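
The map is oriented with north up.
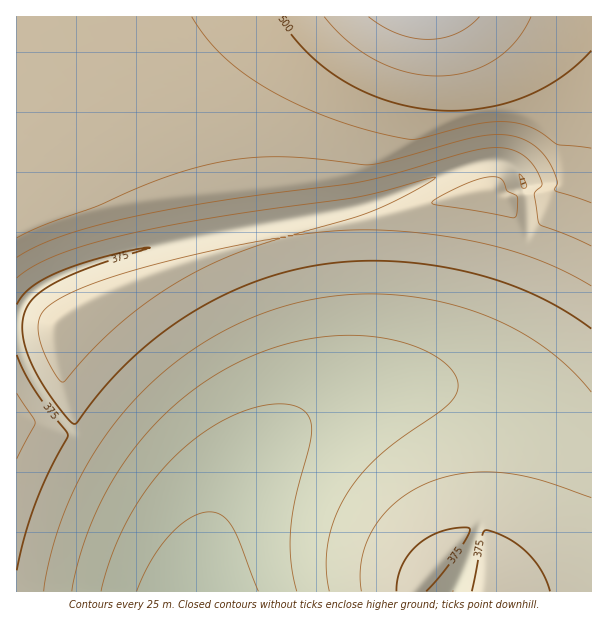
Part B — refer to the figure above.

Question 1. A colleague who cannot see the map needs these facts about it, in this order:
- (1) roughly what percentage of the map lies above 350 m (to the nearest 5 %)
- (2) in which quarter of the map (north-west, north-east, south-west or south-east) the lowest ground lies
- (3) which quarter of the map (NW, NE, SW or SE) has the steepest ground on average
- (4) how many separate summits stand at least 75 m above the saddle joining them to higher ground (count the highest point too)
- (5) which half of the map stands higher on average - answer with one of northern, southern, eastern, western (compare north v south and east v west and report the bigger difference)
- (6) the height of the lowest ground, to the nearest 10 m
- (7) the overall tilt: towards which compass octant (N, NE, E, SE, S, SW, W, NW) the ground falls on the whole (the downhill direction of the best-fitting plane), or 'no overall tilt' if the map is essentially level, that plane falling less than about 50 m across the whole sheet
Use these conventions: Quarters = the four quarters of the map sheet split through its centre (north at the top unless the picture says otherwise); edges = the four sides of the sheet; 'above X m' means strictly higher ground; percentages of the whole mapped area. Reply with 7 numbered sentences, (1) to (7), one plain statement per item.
(1) Roughly 65 % of the ground is higher than 350 m.
(2) The lowest ground is in the south-west quarter.
(3) Slopes are steepest in the north-east quarter.
(4) There is 1 summit with 75 m or more of prominence.
(5) Taken as a whole, the northern half is higher than the southern.
(6) The lowest point is down at roughly 260 m.
(7) On the whole the ground falls towards the south.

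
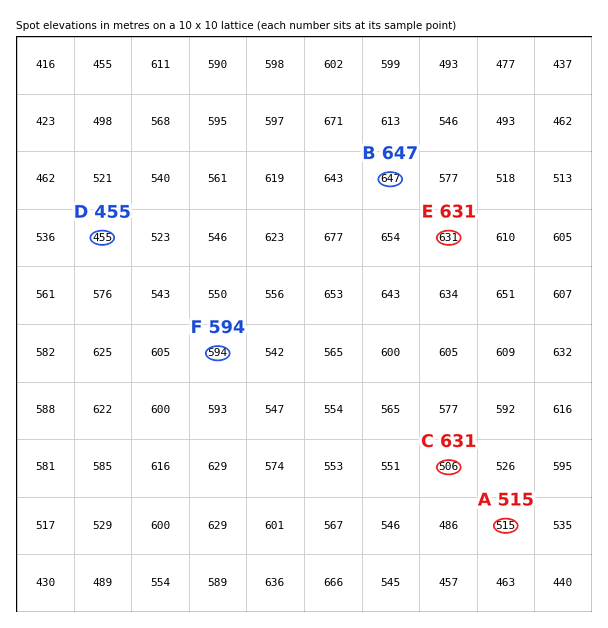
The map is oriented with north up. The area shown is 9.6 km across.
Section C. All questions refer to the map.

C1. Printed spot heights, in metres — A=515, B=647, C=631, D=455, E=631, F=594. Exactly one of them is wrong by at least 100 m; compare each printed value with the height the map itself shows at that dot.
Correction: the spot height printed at C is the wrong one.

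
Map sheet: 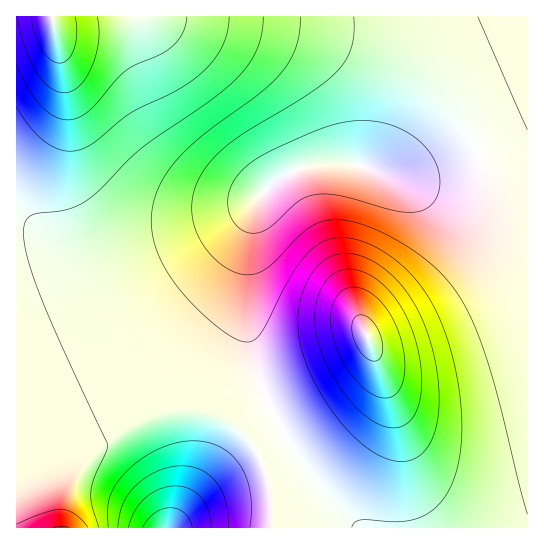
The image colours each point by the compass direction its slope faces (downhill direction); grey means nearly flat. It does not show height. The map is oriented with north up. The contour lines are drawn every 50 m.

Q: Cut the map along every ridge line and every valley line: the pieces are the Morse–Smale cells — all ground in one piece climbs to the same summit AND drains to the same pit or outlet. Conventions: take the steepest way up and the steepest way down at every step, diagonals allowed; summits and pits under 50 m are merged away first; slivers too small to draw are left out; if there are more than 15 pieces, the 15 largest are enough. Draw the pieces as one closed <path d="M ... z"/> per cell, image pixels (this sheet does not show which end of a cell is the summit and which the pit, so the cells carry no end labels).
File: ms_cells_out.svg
<path d="M527 129l-72 32-44 14-24 0-37-12-27 0-13 2-16 6-17 9-14 13-6 9-8 33-4 43 2 49 8 40 13 35 25 47 30 41 36 38 169-1z"/><path d="M527 16l-510 0-1 210 18 3 32 16 19 6 48 0 38-11 56-21 23-12 21-23 10-7 29-12 13-2 27 0 32 10 19 3 28-5 46-18 53-24z"/><path d="M258 199l-12 10-45 20-51 18-27 5-38-1-19-6-32-16-9-2-9 0 1 301 18-1-8-18 0-14 5-10 15-16 31-20 68-32 23-5 29 0 19 5 20 12 12 13 12 18 18-9 8-3 6 1-24-44-10-26-12-52 0-69 4-31z"/><path d="M198 412l-29 0-23 5-68 32-25 16-21 20-5 10 0 14 8 18 138 1 6-9 30-28 22-16 29-16-11-17-12-13-20-12z"/><path d="M291 448l-12 3-19 10 7 16 4 21-2 29 89 1-29-30z"/><path d="M259 460l-28 15-22 16-30 28-6 8 96 1 2-2 0-28-4-21z"/>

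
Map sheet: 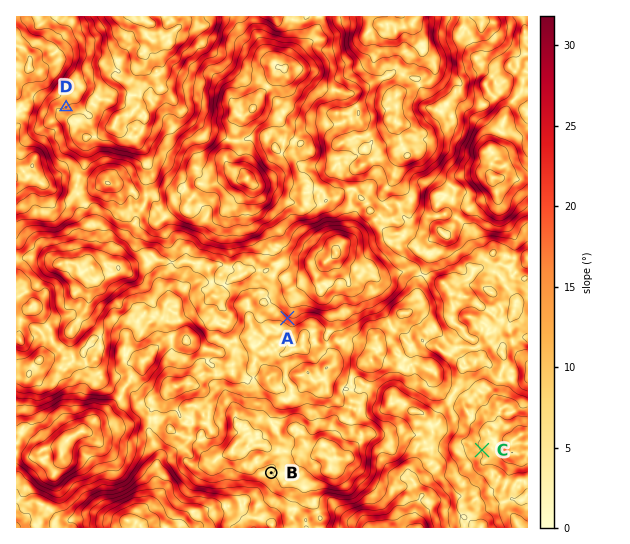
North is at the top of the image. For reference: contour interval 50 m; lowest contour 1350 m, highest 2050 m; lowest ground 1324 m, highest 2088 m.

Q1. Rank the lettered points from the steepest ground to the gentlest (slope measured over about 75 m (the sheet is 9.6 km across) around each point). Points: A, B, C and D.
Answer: A D C B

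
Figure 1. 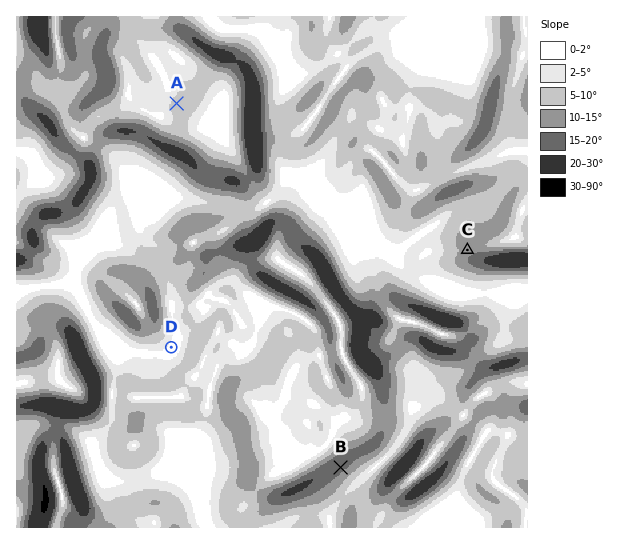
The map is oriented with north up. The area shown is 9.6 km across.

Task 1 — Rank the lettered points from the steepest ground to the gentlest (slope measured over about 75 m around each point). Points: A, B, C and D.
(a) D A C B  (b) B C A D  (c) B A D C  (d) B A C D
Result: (b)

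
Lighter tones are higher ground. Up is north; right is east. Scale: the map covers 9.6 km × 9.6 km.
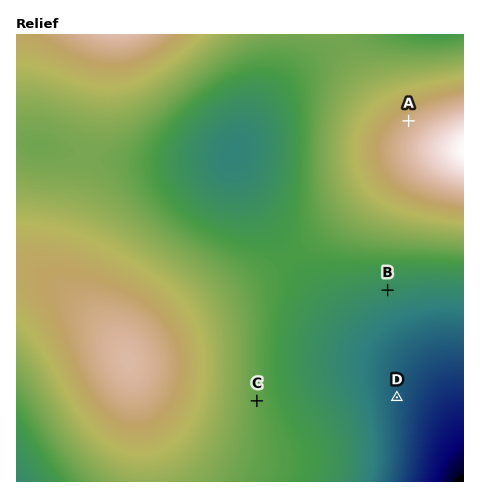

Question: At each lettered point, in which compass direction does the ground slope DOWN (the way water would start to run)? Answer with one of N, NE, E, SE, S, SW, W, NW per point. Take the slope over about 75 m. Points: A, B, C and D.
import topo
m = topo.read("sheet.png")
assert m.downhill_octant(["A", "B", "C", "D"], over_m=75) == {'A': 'NW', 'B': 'S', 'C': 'E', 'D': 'E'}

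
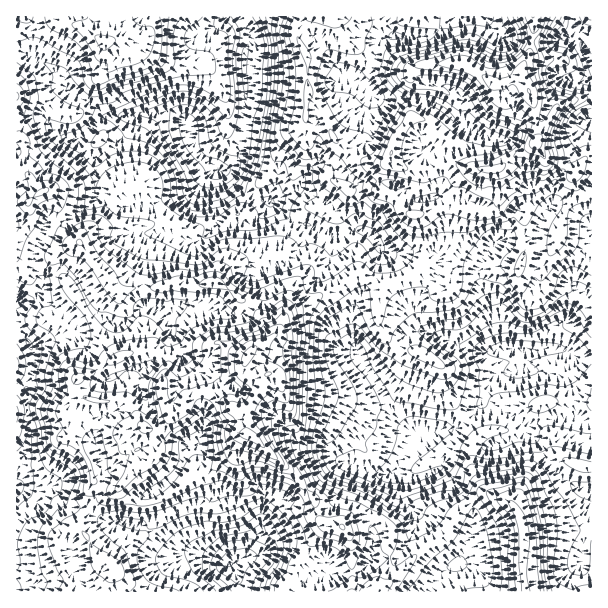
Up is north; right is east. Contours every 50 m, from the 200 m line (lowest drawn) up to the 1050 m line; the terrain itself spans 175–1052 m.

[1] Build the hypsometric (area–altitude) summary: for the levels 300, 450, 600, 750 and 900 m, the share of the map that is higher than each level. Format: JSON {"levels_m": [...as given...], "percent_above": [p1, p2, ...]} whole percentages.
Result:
{"levels_m": [300, 450, 600, 750, 900], "percent_above": [97, 82, 53, 16, 4]}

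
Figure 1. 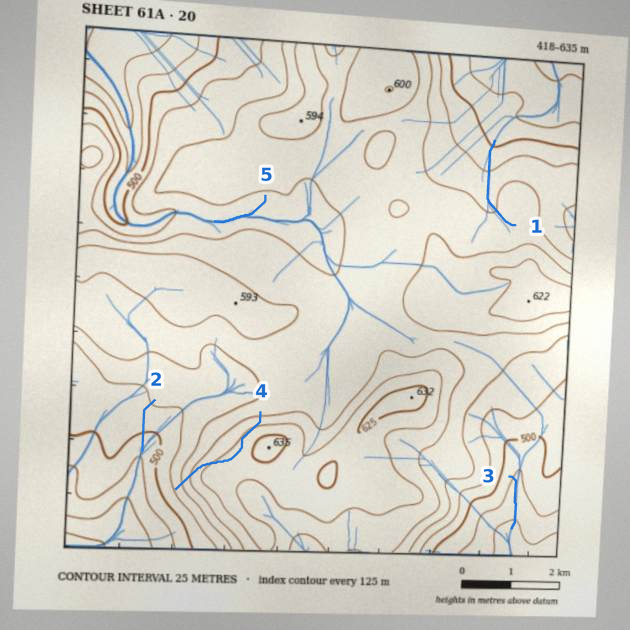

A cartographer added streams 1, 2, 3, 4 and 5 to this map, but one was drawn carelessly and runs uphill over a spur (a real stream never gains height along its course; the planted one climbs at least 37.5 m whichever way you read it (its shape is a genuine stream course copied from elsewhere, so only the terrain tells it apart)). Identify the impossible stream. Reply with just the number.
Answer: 4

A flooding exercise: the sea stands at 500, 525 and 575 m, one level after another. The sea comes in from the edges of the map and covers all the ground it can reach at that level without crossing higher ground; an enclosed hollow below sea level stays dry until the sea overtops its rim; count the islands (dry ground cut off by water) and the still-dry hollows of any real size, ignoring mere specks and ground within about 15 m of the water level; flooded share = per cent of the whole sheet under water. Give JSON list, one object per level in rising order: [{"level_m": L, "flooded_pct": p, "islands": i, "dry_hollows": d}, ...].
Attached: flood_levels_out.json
[{"level_m": 500, "flooded_pct": 16, "islands": 0, "dry_hollows": 0}, {"level_m": 525, "flooded_pct": 26, "islands": 0, "dry_hollows": 0}, {"level_m": 575, "flooded_pct": 74, "islands": 0, "dry_hollows": 0}]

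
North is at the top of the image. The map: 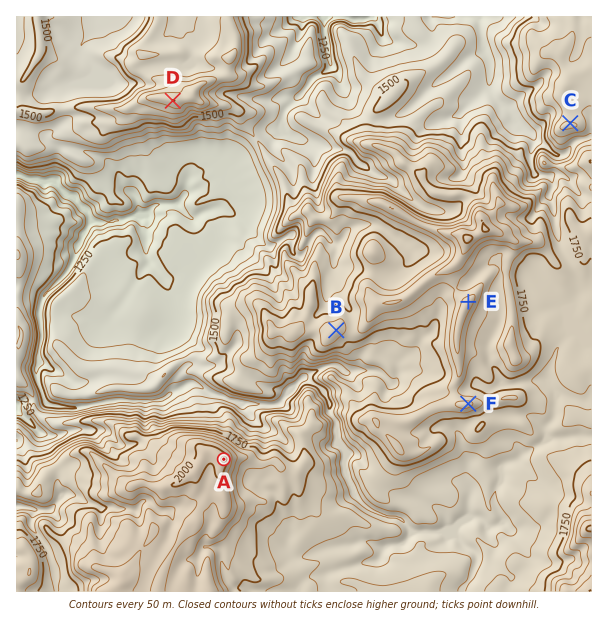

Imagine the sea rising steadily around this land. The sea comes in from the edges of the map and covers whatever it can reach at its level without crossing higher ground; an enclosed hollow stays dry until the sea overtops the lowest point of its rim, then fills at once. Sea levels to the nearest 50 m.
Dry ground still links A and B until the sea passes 1600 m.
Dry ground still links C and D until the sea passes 1400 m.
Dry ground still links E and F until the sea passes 1800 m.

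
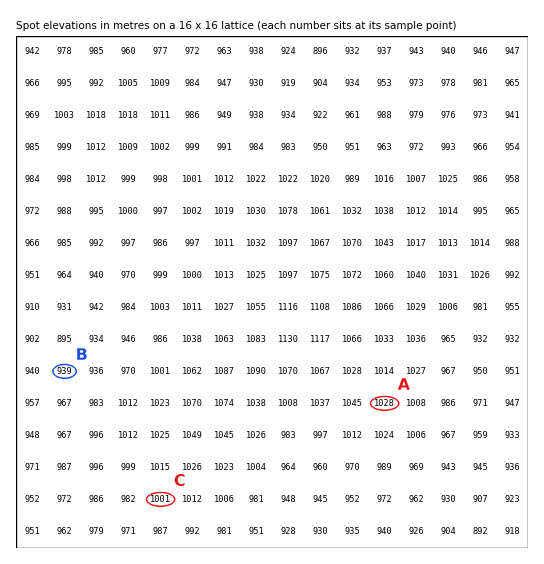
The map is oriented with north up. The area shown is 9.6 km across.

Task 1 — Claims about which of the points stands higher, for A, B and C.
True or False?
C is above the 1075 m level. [False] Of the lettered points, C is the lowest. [False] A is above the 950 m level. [True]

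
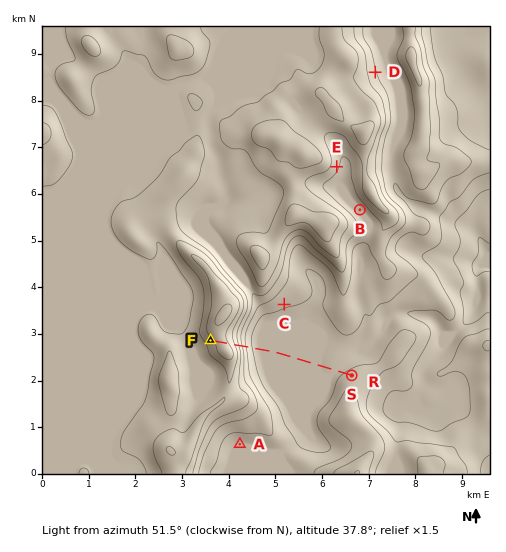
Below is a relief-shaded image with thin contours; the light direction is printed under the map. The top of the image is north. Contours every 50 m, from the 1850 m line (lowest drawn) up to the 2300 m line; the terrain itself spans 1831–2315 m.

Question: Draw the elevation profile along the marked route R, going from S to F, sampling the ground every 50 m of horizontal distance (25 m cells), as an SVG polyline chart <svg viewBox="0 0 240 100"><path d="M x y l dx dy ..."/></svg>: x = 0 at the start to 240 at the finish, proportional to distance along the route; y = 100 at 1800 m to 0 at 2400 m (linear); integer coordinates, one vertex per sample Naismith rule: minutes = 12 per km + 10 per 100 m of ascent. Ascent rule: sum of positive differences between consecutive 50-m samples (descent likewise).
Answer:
<svg viewBox="0 0 240 100"><path d="M0 62l4 1 4 2 4 1 3 1 4 2 4 0 4 1 4 0 4-1 3 0 4 0 4 0 4 0 4 1 4 0 4 0 3 0 4 0 4 0 4 0 4 0 4 0 3 0 4 0 4 0 4 0 4 0 4 0 3 0 4 0 4 0 4 0 4 0 4 0 4 0 3 0 4 0 4 0 4 0 4 0 4 0 3-1 4-1 4-1 4-2 4-3 4-4 4-4 3-6 4-5 4-6 4-4 4-4 4-3 3-2 4-1 4-1 4 0 4 1 4 1 3 1 4 2 2 0"/></svg>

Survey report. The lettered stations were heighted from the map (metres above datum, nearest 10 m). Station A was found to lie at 2020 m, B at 2080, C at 2010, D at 2060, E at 2110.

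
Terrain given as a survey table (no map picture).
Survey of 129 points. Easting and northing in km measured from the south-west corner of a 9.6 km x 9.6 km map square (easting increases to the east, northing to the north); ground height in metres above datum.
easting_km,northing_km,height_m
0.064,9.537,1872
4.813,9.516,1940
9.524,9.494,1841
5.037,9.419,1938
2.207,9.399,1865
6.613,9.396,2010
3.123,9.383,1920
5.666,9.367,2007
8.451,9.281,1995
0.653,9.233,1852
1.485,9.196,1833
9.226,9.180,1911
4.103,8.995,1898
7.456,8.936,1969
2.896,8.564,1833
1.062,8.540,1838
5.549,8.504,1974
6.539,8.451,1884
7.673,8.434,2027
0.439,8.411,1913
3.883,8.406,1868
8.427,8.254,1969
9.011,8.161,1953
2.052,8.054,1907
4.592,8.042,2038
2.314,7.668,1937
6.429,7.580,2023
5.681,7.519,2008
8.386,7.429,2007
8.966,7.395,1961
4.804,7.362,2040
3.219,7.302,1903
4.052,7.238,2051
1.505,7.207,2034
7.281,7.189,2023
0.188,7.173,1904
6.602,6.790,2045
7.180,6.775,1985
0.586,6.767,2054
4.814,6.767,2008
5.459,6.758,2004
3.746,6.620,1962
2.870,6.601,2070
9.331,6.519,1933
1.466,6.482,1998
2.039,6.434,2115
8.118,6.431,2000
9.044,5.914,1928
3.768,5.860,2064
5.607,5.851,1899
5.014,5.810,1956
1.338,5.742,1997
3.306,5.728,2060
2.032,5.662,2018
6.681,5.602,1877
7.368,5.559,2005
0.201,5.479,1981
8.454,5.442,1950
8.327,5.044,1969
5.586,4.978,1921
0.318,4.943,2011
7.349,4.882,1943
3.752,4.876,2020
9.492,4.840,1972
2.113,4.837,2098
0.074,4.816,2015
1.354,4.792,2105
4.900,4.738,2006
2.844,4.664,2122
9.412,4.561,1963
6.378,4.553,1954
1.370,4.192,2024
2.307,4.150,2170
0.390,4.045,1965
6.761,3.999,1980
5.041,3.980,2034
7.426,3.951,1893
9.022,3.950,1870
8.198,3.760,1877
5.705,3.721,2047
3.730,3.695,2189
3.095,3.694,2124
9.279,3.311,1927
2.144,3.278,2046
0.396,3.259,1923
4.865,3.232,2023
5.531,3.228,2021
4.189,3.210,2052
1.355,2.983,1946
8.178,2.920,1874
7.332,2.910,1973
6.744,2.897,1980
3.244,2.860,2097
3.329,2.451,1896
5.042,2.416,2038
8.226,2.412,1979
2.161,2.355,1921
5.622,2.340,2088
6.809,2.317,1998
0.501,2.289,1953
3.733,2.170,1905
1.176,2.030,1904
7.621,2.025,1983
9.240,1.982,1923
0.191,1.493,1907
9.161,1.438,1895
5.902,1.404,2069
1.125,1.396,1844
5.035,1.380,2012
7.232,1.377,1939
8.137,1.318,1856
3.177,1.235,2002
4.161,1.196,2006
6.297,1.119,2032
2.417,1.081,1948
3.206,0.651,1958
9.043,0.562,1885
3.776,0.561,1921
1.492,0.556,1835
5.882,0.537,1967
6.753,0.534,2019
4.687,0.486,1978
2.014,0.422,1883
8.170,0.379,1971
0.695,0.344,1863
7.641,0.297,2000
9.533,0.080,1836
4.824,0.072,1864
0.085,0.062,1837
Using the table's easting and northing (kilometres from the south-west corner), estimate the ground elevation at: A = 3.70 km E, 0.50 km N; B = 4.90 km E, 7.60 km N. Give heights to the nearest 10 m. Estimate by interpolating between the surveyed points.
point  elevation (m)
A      1920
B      2030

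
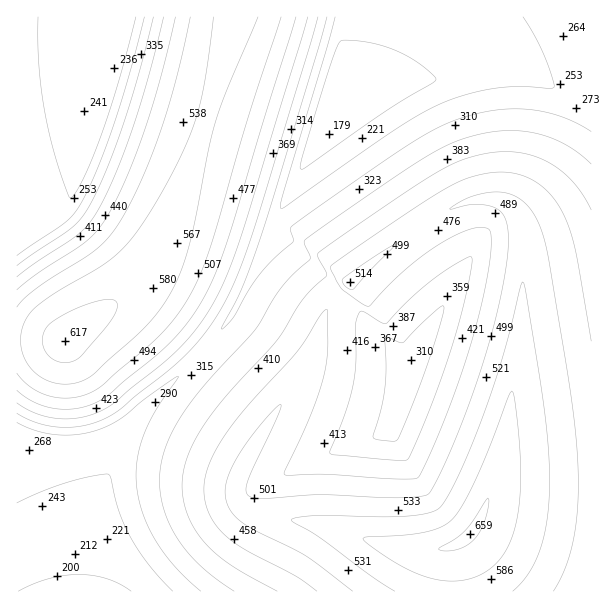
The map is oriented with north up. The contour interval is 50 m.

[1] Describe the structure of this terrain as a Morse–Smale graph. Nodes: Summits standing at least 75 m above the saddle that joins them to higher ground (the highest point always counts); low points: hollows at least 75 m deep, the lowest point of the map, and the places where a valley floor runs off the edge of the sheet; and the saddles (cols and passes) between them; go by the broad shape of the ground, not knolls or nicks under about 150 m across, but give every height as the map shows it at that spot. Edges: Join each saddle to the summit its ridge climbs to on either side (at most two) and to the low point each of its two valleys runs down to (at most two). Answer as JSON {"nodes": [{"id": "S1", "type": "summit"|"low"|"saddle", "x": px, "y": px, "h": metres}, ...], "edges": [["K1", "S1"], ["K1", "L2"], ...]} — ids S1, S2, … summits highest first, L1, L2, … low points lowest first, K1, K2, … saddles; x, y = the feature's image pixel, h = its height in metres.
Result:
{"nodes": [
{"id": "S1", "type": "summit", "x": 468, "y": 534, "h": 659},
{"id": "S2", "type": "summit", "x": 65, "y": 341, "h": 617},
{"id": "L1", "type": "low", "x": 329, "y": 134, "h": 179},
{"id": "L2", "type": "low", "x": 75, "y": 591, "h": 190},
{"id": "L3", "type": "low", "x": 114, "y": 71, "h": 235},
{"id": "L4", "type": "low", "x": 413, "y": 359, "h": 309},
{"id": "K1", "type": "saddle", "x": 206, "y": 117, "h": 553},
{"id": "K2", "type": "saddle", "x": 339, "y": 293, "h": 441},
{"id": "K3", "type": "saddle", "x": 206, "y": 351, "h": 306}],
"edges": [["K1", "S2"], ["K1", "L1"], ["K1", "L3"], ["K2", "S1"], ["K2", "L1"], ["K2", "L4"], ["K3", "S1"], ["K3", "S2"], ["K3", "L1"], ["K3", "L2"]]}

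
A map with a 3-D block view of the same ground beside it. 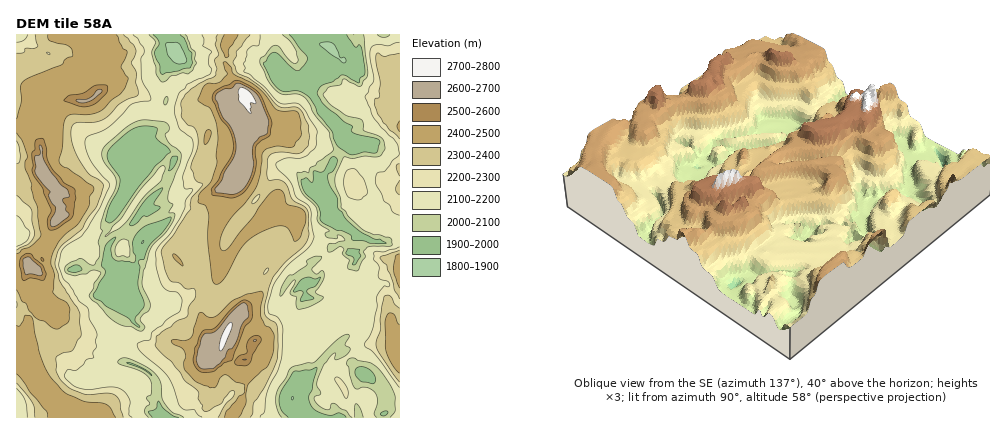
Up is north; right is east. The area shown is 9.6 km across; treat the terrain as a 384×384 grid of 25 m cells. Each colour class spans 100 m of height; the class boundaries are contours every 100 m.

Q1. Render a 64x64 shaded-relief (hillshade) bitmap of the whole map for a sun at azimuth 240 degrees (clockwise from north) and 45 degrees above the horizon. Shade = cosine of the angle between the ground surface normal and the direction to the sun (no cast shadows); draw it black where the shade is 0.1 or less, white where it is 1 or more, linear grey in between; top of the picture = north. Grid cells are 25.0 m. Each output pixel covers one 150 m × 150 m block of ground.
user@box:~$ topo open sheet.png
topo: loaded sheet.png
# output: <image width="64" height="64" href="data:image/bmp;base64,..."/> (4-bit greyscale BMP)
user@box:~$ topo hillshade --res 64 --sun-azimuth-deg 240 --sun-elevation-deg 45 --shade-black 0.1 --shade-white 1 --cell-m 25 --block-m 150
<image width="64" height="64" href="data:image/bmp;base64,Qk12CAAAAAAAAHYAAAAoAAAAQAAAAEAAAAABAAQAAAAAAAAIAAATCwAAEwsAABAAAAAAAAAAAAAAABEREQAiIiIAMzMzAERERABVVVUAZmZmAHd3dwCIiIgAmZmZAKqqqgC7u7sAzMzMAN3d3QDu7u4A////AL3d7bu6qqqmNUWEar3u3e3MynaIZ5U4qqvMu92txmy9zu3tu7qpmYRHVoZ67u3d26vKpml1Y1maveys2q23et3e7+uqqWVmVHhFmGru3tu6qqqoWHVEZ6zO2rzKvKh63f/+uqlTNWZ4ljeYfOzuuqu6q6lohUVYvN27vMqap2nO//yqgyNFZ3dUaalr3e2rvcmay5eVRWm8vNy9xmhkeu7/2qkyIleId3iaqFvu7L3tt4zdmKZWaLu9681yRlet//66lCMoqqqqqqqlXu/b7tunnuyXiGZmqr3LykRIm97/26piZWu6qqqql0Xe/r3+3Kq8u6l4ZVabvcyodWq97/+qqUSYq5mqqpdWru7svu7sp4vMuqdVWJq726mGi97//6qnRpqqmJmqdr7t7rq93tqqidx2qFNau7mrqYm83f/9qpZXqqqpeJqrzN7bu77t2quXmYiZUUmqqpqpq8zO/+uqhliqqqlnmqqs7bu83t3LvKVouopRSaqqqZq8zO7uyqqEaqqqqWaaqqy5m83KnMy9plfLd0E4qqqqmcy93N3KqnR7u6qpZ5mqqom8unecy5ynRqlnQTiqqqqprLu83cqaZL3JmqlWiZmGfMqZmszIiqlFeIchSKqqqqq7uszeyato3sl4p0aZZVXNuaqqzMiKqGZ5czM5qqqqqqqqzO22y5zcumWFSIRGi9yqqpq8yGmomXVCQmqqqqqqqqq97JLb3bqpVYRIQ3mburqpm8yUaqmqYyAnqpiaqqqqqr3bY97rqqk0UlQnmqq727q8yoiqqZlDMEqpdomaqqqqrduJ/sqqgyQlQnqqqr7bus7bqqq6hkZBSalFisyqqqqt26rtqqhEYkZHqqqq3tu83su7q6qHd0E3iEet3Lqqqq27q8uqp0dCiWaaqqvuu+7curq7qqmIdUSXabzLqqqqq7q+u7y2Qyaadoqqq9297bu6u9yJqqqZZHmXq7yqqqqrze/tzIQgJniWaKur3c7rvLm87HaaqqqGWZm87bqqmqzu/+7JMgAmmrdYqqvc3tvNmKzshnqqqqdomc3Mupd7vO7u7ZMyAmnNt3q7u8zezOtpveunaaqqqnaZm8uqdIu97d7KM3MUmr22a9y5rN7dxWq925hnqqqqqGiKzKpji97azIZZljSKu6Zc7XSM3dyFmr7aiXaaqqqqlou5iDbO23aGdoqpU3qqlmzLU4u7uomqzdh6p3qqq7upZ5eKiryGRXeoqsp2d5qYespVi7maqqrNx2q6eKu6vbhliZmHiIm93L3c27d5d5iJqoibupnKqs3YabuoirrOxkRmeFac7d3Lzu7tqYd2aImpmJqqury6vdlnurupmt62I2RGit7cu6ru7u7HeGRlWKpoqqq8vLq924aLq6u7y6YQJIq+7bqqq+7e3Mp1VVRXqpeau73byr3bp3m6uqu6pgAoq+7aqqq8y87d2mV2RTart3qrzdzL3tuqd6u7qqlyADis7bqqrO+q3t7ZdodUJYu6aKvNzc3uy7une6uqhDAASr7sy6q97qvu7rmGdlVDasqXq93Mvey8zLlnurlCEAOavu3Kmt7crO3uunR4ZVNYq6h6zLvdu97Mp1aLpyIQOqrP7qiK7sq97v2nNYc1Yzarq5e8ze3KzLqoZFmWYwKKq+/th3vtur3/6mJYYkcyNaq6uYvO7Lu7yqpjR6lRJaqr3tyGfNqrzv+3JIQlgyQnqquqer3bvNy7qnQmlSVpqavM2mScqcze7pI2M3lSUkqqqrp3vcy83LyqlBVkaauIqbvIZ6qbzN3tYlNZpyVDmqqqqojNzKvMysqUBGabu6mIrMh5mZu83exUZXqURkeqqqqqmt7cu83Ly5MVmqvJipedlXdmi7rv3GWFanNoWKqqqqq87tzczc3chDabzLp3moZXiHi8y/7bVpVZZImHmqqqq97rzuy8zeyWaqvKeJZoRIqqq97e/sl5lVl2mqh5qqq87bvu7KzN66mIm7p2dWc2qrvN7u/bqZqVWZmqqpeaqrzMzu3brN7rqrdZqoVVVDirzd3e/rqqqpVZq7qImYirzN3u27qt79qrtliqdFIhWrze3O7eqqqqpmq7u6h5qqvM3e66qt/+urylN6pzERSr3d3O7Lu7qqqpmsupqoeau7u87aqs//yq23M3dzAAOb3tzN/aqsyqq6q8y7l4mHm7qqzcqs7/65zYUSEkIAJ87tu77rqq3bqrq87biHaKmKuonM287u7KzbcQADVDJL7sqqztqqrtuqqryomoeHiruFir27zd3KvOoQABVVMp3sqqrNyqqu2qqqqYialml3mTWavKq7y5mMoAAAFHZpvLqaqavKqq26qqqqqqmGiYV1KJiqupqHZ5kQAAFJqaqrmJplnLyqrJmJqqqqqpmqhFNJZpiYiWaaowADM5qqqqqpqEe83aqqmJmJqqqqqqpTZFc2iHiZnN2hElcmqqu6qqqnms39qqqqmJmaqqqqqFaEZzeVSLzO3mNFlDmr3Kqqqpiq3vyqqqqqqaqqqqqqZnVkODKN3d7beGaFeq3raKqnScvf66qqqqqru8u6qqp1ZkNWKN/93d2XdYl43tZIqVOe2+7bqqmaqszN26qqqVSFNFRc//zu7neGmondk1mVSu277rhnmJu97c3KqqqnJmJmRJ3v7e3dhoqXirpDiYeu68ztlViYnM7sy6qqqpU3NHNKvO/N7Mu3apV6piaqu8y73N2Ven"/>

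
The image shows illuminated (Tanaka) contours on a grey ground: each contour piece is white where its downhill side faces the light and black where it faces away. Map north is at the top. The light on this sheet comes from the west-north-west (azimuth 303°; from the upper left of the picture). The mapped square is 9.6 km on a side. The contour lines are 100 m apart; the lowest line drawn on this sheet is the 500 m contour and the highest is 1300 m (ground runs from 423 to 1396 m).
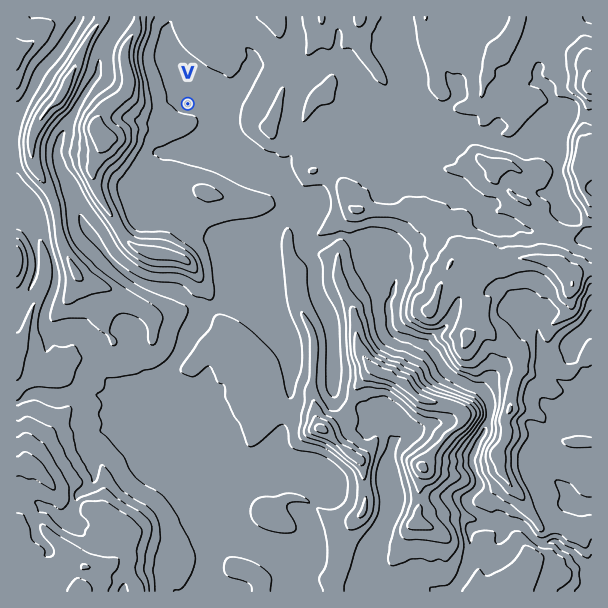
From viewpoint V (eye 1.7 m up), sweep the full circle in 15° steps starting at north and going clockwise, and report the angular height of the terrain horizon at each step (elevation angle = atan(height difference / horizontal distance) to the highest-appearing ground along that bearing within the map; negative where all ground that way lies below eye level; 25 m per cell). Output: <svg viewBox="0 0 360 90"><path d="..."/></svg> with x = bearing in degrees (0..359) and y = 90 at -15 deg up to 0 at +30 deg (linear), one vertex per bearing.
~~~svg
<svg viewBox="0 0 360 90"><path d="M0 54l15 1 15 0 15-4 15 0 15 2 15-2 15-2 15 4 15 3 15-1 15-4 15-5 15-2 15 2 15-5 15-20 15-3 15 0 15-8 15 5 15 11 15 11 15 20"/></svg>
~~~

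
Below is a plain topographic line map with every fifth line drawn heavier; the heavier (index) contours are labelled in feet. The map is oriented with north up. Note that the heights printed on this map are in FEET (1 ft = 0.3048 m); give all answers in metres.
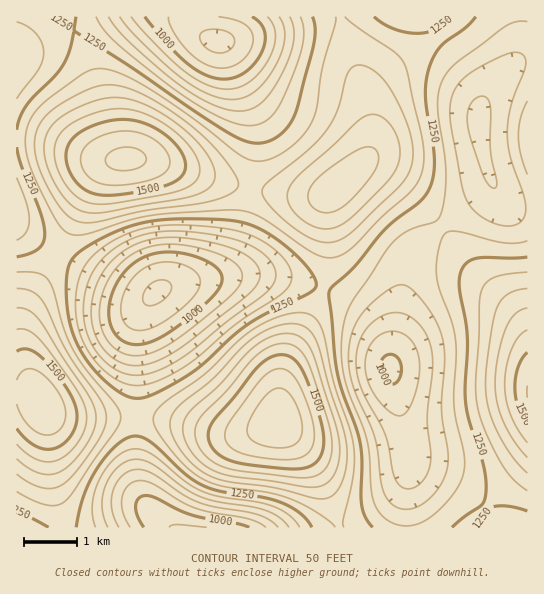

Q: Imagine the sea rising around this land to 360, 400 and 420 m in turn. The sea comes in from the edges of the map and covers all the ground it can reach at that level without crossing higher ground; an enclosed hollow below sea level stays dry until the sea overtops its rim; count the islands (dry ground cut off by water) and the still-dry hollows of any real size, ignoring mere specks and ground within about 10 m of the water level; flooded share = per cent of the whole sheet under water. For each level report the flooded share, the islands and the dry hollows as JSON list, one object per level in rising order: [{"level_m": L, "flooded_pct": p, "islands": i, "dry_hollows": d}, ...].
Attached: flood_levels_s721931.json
[{"level_m": 360, "flooded_pct": 14, "islands": 0, "dry_hollows": 2}, {"level_m": 400, "flooded_pct": 64, "islands": 2, "dry_hollows": 0}, {"level_m": 420, "flooded_pct": 77, "islands": 3, "dry_hollows": 0}]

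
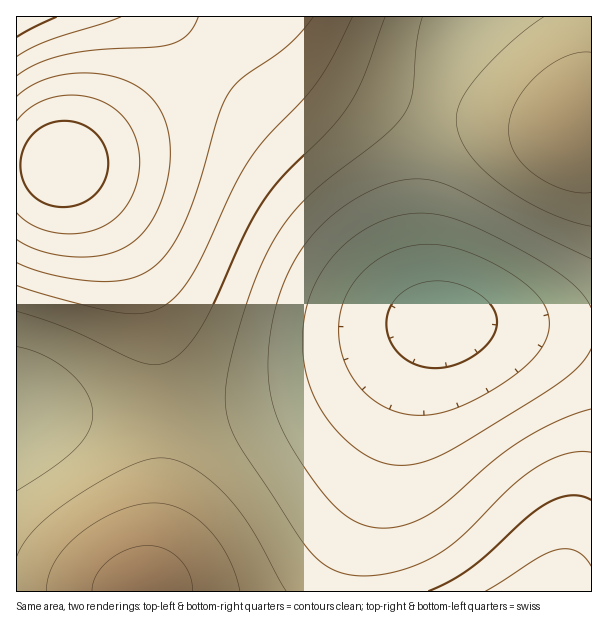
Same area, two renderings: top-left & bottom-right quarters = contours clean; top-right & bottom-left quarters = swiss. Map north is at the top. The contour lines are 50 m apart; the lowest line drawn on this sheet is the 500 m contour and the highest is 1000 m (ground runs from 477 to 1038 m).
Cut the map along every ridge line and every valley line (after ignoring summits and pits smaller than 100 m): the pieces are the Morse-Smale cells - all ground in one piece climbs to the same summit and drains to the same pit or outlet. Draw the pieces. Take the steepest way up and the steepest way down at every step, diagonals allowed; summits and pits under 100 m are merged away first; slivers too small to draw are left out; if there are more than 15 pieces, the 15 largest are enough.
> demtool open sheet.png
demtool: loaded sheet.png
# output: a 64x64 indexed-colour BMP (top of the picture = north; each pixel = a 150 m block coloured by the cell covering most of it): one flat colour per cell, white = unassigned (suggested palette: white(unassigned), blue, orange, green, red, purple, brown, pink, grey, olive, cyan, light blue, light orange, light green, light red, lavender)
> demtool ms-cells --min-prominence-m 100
<image width="64" height="64" href="data:image/bmp;base64,Qk12CAAAAAAAAHYAAAAoAAAAQAAAAEAAAAABAAQAAAAAAAAIAAATCwAAEwsAABAAAAAAAAAA////ALR3HwAOf/8ALKAsACgn1gC9Z5QAS1aMAMJ34wB/f38AIr28AM++FwDox64AeLv/AIrfmACWmP8A1bDFACIiIiIiIiIiIiIiIiIiIiIiIiIzMzMzMzMzMzMzMzMzIiIiIiIiIiIiIiIiIiIiIiIiIjMzMzMzMzMzMzMzMzMiIiIiIiIiIiIiIiIiIiIiIiIiMzMzMzMzMzMzMzMzMyIiIiIiIiIiIiIiIiIiIiIiIiIzMzMzMzMzMzMzMzMzIiIiIiIiIiIiIiIiIiIiIiIiIjMzMzMzMzMzMzMzMzMiIiIiIiIiIiIiIiIiIiIiIiIiMzMzMzMzMzMzMzMzMyIiIiIiIiIiIiIiIiIiIiIiIiIjMzMzMzMzMzMzMzMzIiIiIiIiIiIiIiIiIiIiIiIiIiMzMzMzMzMzMzMzMzMiIiIiIiIiIiIiIiIiIiIiIiIiIzMzMzMzMzMzMzMzMyIiIiIiIiIiIiIiIiIiIiIiIiIjMzMzMzMzMzMzMzMzIiIiIiIiIiIiIiIiIiIiIiIiIiIzMzMzMzMzMzMzMzMiIiIiIiIiIiIiIiIiIiIiIiIiIjMzMzMzMzMzMzMzMyIiIiIiIiIiIiIiIiIiIiIiIiIiMzMzMzMzMzMzMzMzIiIiIiIiIiIiIiIiIiIiIiIiIiIjMzMzMzMzMzMzMzMiIiIiIiIiIiIiIiIiIiIiIiIiIiMzMzMzMzMzMzMzMyIiIiIiIiIiIiIiIiIiIiIiIiIiIzMzMzMzMzMzMzMzIiIiIiIiIiIiIiIiIiIiIiIiIiIiMzMzMzMzMzMzMzMiIiIiIiIiIiIiIiIiIiIiIiIiIiIzMzMzMzMzMzMzMyIiIiIiIiIiIiIiIiIiIiIiIiIiIjMzMzMzMzMzMzMzIiIiIiIiIiIiIiIiIiIiIiIiIiIiMzMzMzMzMzMzMzMRERERERERERERERESIiIiIiIiIiIjMzMzMzMzMzMzMxEREREREREREREREREREiIiIiIiIiMzMzMzMzMzMzMzERERERERERERERERERERERIiIiIiIzMzMzMzMzMzMzMRERERERERERERERERERERERIiIiIiMzMzMzMzMzMzMxERERERERERERERERERERERERIiIiIzMzMzMzMzMzMzERERERERERERERERERERERERERIiIjMzMzMzMzMzMzMRERERERERERERERERERERERERESIiIzMzMzMzMzMzMxERERERERERERERERERERERERERESIjMzMzMzMzMzMzERERERERERERERERERERERERERERESIzMzMzMzMzMzMRERERERERERERERERERERERERERERESMzMzMzMzM0RBERERERERERERERERERERERERERERERFEREREREREREERERERERERERERERERERERERERERERFEREREREREREQREREREREREREREREREREREREREREREURERERERERERBERERERERERERERERERERERERERERERREREREREREREERERERERERERERERERERERERERERERFEREREREREREQRERERERERERERERERERERERERERERFERERERERERERBEREREREREREREREREREREREREREREUREREREREREREERERERERERERERERERERERERERERERREREREREREREQRERERERERERERERERERERERERERERFERERERERERERBEREREREREREREREREREREREREREREUREREREREREREERERERERERERERERERERERERERERERREREREREREREQRERERERERERERERERERERERERERERFERERERERERERBEREREREREREREREREREREREREREREUREREREREREREERERERERERERERERERERERERERERERREREREREREREQRERERERERERERERERERERERERERERFERERERERERERBEREREREREREREREREREREREREREREUREREREREREREERERERERERERERERERERERERERERERRERERERERERERVURERERERERERERERERERERERERERFERERERERERERFVVVVEREREREREREREREREREREREREUREREREREREREVVVVVVERERERERERERERERERERERERFERERERERERERVVVVVVREREREREREREREREREREREREURERERERERERFVVVVVVVRERERERERERERERERERERERREREREREREREVVVVVVVVURERERERERERERERERERERFERERERERERERVVVVVVVVVUREREREREREREREREREREURERERERERERFVVVVVVVVVVERERERERERERERERERERFEREREREREREVVVVVVVVVVVREREREREREREREREREREURERERERERERVVVVVVVVVVVVRERERERERERERERERERRERERERERERFVVVVVVVVVVVVURERERERERERERERERFEREREREREREVVVVVVVVVVVVVVERERERERERERERERERRERERERERERVVVVVVVVVVVVVVRERERERERERERERERFERERERERERFVVVVVVVVVVVVVVURERERERERERERERERREREREREREVVVVVVVVVVVVVVVVERERERERERERERERFERERERERERVVVVVVVVVVVVVVVVREREREREREREREREURERERERERFVVVVVVVVVVVVVVVVERERERERERERERERFERERERERE"/>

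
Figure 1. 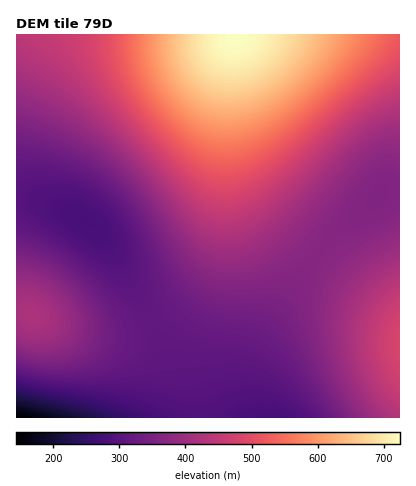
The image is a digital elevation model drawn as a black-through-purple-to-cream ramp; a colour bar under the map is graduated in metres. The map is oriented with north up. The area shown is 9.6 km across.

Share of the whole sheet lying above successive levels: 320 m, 78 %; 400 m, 44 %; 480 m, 22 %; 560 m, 12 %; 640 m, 5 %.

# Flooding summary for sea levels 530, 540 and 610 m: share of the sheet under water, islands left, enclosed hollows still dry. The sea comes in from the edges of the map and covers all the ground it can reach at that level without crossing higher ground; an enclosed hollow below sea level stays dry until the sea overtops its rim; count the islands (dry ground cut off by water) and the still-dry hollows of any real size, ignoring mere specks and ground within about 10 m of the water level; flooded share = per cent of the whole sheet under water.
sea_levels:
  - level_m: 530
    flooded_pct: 84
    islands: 0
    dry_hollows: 0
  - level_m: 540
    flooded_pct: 86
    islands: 0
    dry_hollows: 0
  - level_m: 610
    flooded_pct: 92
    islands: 0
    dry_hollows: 0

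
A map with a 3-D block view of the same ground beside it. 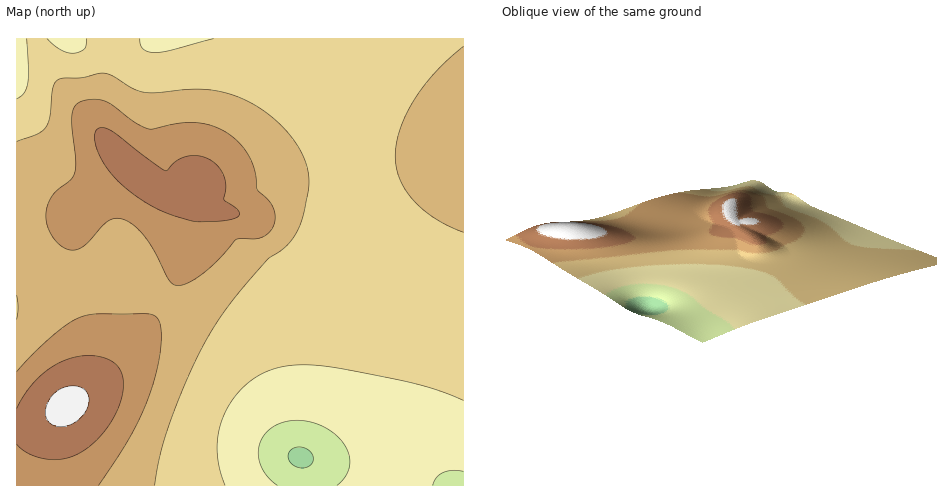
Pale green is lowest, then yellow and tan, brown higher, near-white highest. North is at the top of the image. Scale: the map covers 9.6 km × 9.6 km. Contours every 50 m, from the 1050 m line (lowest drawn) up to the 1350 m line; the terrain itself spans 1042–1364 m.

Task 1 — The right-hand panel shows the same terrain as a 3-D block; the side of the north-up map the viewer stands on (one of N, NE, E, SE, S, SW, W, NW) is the SE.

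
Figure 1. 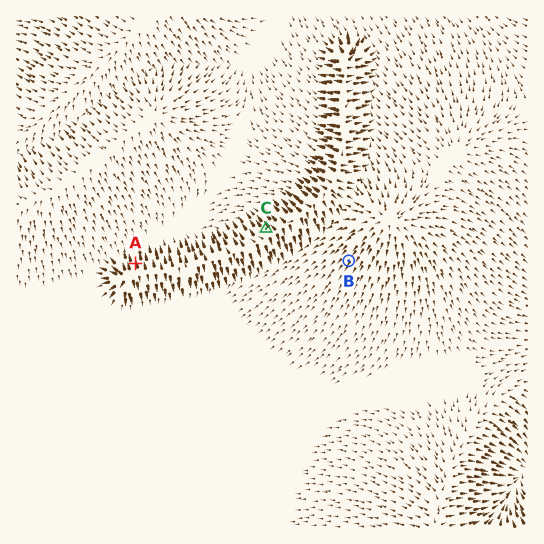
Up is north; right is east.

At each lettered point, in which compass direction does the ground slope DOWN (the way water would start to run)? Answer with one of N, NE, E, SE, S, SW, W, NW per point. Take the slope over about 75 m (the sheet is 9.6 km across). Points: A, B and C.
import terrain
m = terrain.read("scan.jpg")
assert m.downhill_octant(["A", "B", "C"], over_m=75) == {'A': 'N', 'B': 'SW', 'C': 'NW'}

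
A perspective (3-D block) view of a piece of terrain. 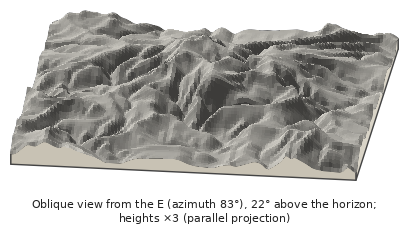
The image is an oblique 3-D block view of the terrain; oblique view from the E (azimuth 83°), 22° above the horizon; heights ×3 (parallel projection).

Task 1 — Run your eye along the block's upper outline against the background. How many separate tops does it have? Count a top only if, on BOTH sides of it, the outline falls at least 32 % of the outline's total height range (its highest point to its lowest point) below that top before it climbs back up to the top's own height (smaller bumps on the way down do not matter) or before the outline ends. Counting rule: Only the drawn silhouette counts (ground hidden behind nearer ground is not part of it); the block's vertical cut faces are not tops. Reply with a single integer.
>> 0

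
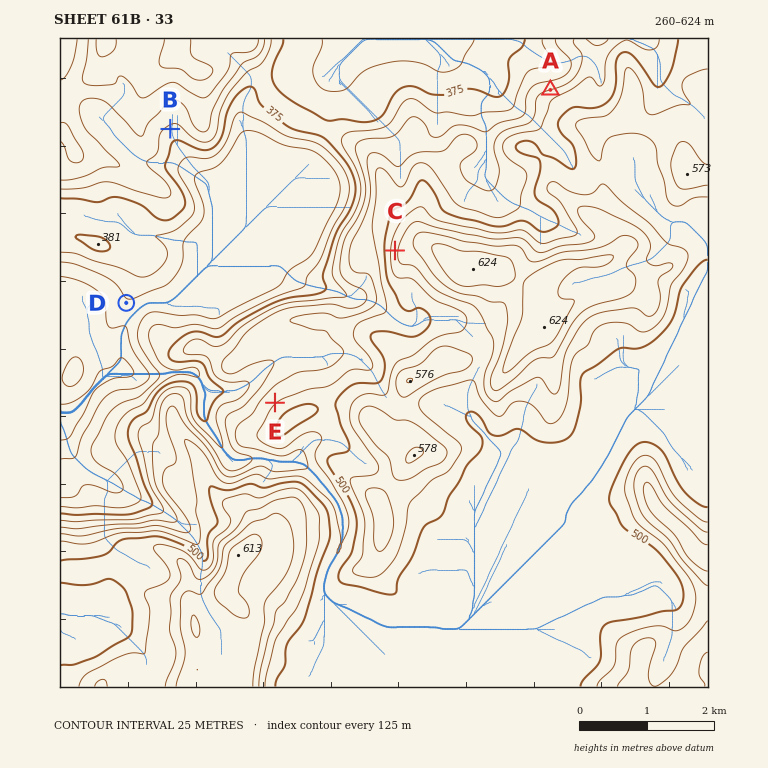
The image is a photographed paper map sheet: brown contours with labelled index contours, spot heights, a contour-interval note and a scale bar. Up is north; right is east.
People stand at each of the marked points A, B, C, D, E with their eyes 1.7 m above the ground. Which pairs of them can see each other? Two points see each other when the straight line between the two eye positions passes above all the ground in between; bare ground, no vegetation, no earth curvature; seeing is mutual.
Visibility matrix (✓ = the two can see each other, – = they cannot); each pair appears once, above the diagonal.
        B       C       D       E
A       –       –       –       –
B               ✓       –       ✓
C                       ✓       ✓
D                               –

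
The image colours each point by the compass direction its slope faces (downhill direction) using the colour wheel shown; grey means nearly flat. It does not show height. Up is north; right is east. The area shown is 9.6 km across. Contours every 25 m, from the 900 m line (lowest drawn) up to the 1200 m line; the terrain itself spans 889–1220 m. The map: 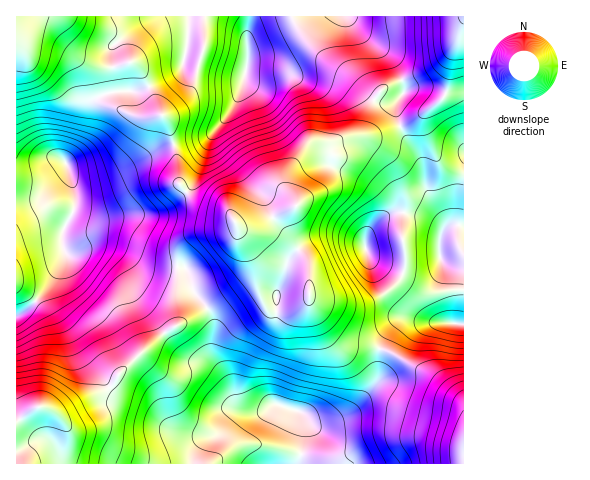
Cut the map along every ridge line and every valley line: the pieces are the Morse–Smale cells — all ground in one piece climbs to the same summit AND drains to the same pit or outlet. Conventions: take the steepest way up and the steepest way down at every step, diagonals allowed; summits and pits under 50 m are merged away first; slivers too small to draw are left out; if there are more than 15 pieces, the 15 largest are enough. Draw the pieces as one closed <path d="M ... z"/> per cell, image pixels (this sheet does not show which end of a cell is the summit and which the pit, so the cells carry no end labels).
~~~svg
<path d="M55 157l-21 6-18 2 1 257 21-15 5 0 16 6 32-18 14-5 9-7 9-13 36-33 47-29-11-15-10-26-26 0-13-3-23-14-19-5-10 0-24 9-6-4-2-14 11-25 3-16-10-31z"/><path d="M400 127l-23 8-27 1-16 6-25 1-17 22-6 14 0 7 10 16 0 4-39 21-13 3 34 2 25 23 6 10 1 39 21 30 6 6 10 5 32 3 11-20 8-8 7-2 26 5 33 0-1-56-12-1-10-6-1 7-8 8-7 2-13-1-40-16-4-4-3-10 0-7 6-11 11-10 13-6 31 5 9 4 7 7 0 4 3-7-4-12-14-23-5-28z"/><path d="M207 308l-48 29-36 33-9 13-9 7-14 5-32 18-16-6-5 0-19 13-3 3 0 40 281 1 4-6 3-23 0-12-3-11-23-8-4 0-10 8-14 0-8-4-7-6-5-20-18-31 2-25z"/><path d="M173 144l-12 4-34 20-21 9-15 3-15 0-5-3 5 26-14 33 2 14 6 4 24-9 10 0 19 5 23 14 13 3 26 0 10 26 13 15 34-25 7-10 0-13-10-22 0-3 14 25 5 28 8 19 7 5 11 0 21-7 4-5 0-35-6-10-20-21-5-2-29 0-8-2-11-17-6-5-17-3-13-6-15-16-1-18z"/><path d="M322 65l-13 1-12 6-51-1-7 25-6 12-14 18-12 11-33 8 7 41 13 13 34 12 10 16 6 3 9-2 43-22 0-4-10-16 0-7 6-14 17-22 25-1 16-6 27-1 23-9-4-11 1-15-7 4-11-2-12-8-19-17z"/><path d="M17 40l0 124 17-1 21-6 11 7 8 15 17 1 22-5 39-23 22-8-5-19-4-7-4-3-18-41-10-11-18 4-17 0-11-3-23-14-16-7z"/><path d="M242 241l7 19 0 13-2 5-40 30 7 18-2 25 18 31 5 20 7 6 8 4 14 0 10-8 4 0 24 9 9 9 5 2 28-8 15-12 16-20 3-5 0-19 2-11-20-4-13 0-10-5-21-27-7-13-4 5-13 6-22 0-10-16-7-35z"/><path d="M188 16l-171 0-1 24 2 2 30 1 16 7 23 14 11 3 17 0 18-4 10 11 17 38 9 13 3 16 4 3 31-7 12-11 14-18 8-18 5-17-59-19-2-2 4-20z"/><path d="M381 348l-3 12 0 19-27 33-15 8-17 4-8-2-9-9-1 0 3 10 0 12-3 23-4 5 166 1 1-61-34-29z"/><path d="M347 16l-158 0-4 37 57 19 55 0 12-6 13-1 29 14 21 20 13 5 10-2 9-11-2-11-7-16-13-14-14-10z"/><path d="M463 16l-116 1 22 23 24 21 7 13 4 14-1 6-7 9 0 12 4 12 17-8 27-22 5-15 2-23 13-37z"/><path d="M463 23l-11 31-3 28-5 15-27 22-16 7 5 12 16 24 5 28 17 30 1 8 7-3 12 0z"/><path d="M403 212l-8 0-13 6-14 13-3 8 0 7 3 10 4 4 30 13 16 4 14-2 8-8 1-7 10 6 13 0-1-40-11-1-6 2-4 5 0-4-7-7-12-5z"/><path d="M407 318l-9 2-8 8-10 20 50 26 33 28 1-77-33-2z"/>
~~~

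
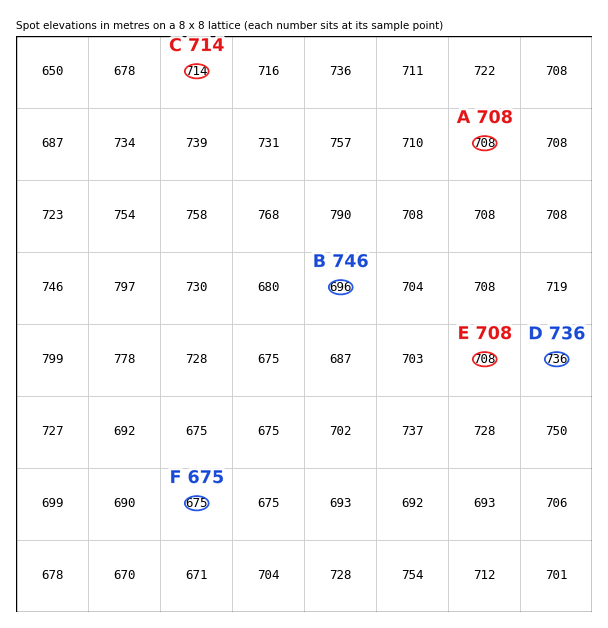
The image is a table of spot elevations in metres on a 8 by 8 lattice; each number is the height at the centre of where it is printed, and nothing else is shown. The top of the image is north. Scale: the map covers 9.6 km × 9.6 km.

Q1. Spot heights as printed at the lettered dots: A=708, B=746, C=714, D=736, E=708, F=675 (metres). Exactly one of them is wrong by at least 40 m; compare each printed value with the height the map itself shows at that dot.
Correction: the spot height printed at B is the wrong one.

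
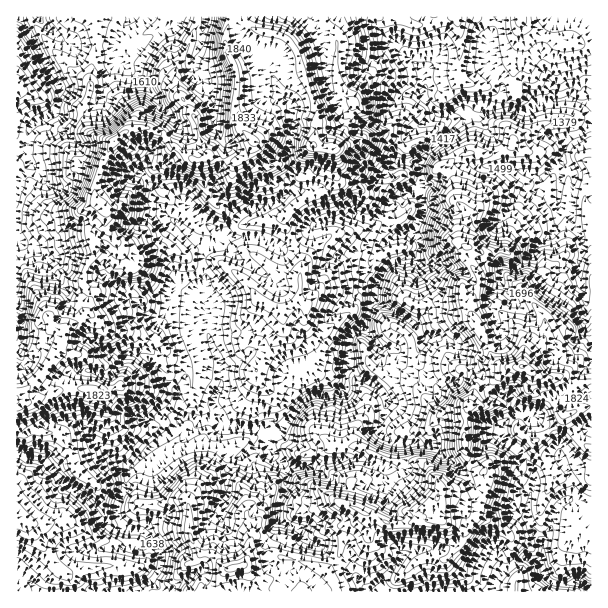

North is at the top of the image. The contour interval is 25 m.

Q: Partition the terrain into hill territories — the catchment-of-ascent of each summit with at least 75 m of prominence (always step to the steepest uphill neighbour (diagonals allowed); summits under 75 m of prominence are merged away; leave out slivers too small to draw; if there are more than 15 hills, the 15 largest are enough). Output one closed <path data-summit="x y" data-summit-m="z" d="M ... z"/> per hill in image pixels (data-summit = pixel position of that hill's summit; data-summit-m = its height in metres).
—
<path data-summit="17 399" data-summit-m="1977" d="M494 16l-184 1 12 18 4 13 2 32 8 19 8 13 10 3 14 9 9 0 9-7 6-12 9-8 15-5 6 2 16 20-13 10-15 7-13 21 1 10-10 11 3 9 10 10 7 2-8 16 0 8 12 13-17 5-8 5-7 8 10 13 17-3 8-5 5-14-5-4-1-6 8-18-1-17-3-4 4-5 13-4 20-18 6-1 19 3 27 0 15 6 23 4 7-8 11-6 7 5 4 7-3 36 3 14 9 18-5 21 2 15 3 10 4 4 4 0 1-187-20-7-18 2-17 4-9-17-6-3-10 0-9 4-3-7-10-10-3-8 0-18 7-21z"/><path data-summit="437 498" data-summit-m="1977" d="M563 162l-11 6-7 8-23-4-15-6-27 0-21-3-9 5-15 14-13 4-4 5 3 4 1 17-8 18 1 6 5 4-2 8-5 8-23 6-10 11-6 15 0 11 6 5 19 9 17 13 5 9 0 7-4 4-16 3-24-3-14-20-6 2-8 10 0 27-3 24-8 5-29 3-11 10-14 19-16 12 3 15 13 14 2 4 0 14-9 24 1 9 7 6 15 5 2 7 7 6 8 2 12 14 24 16 18 18 121 0 1-8 5-8 6-6 20-12 18 6 4 12 8 7 22-1 14 7 2-1 0-192-5 0-11 6-9 0-9-6-4 1-17 18-16-3-11-16-18-4-8-9-3-9-29-29 21 5 10 0 12-4 4-4 1-13-12-24 2-12 10-12-1-9 4-7 15 3 17-17 1-5 17-13 6-20 0-24z"/><path data-summit="281 311" data-summit-m="1716" d="M405 194l-7 4-17 18-6 2-12 0-9-2-7 2-21 2-11 4-12 12-16 11-9 0-12-7-11-4-30 0-7 10-8 0-4 3-4 6 0 9 3 8 0 9-5 6 5 9-3 19 20 54 0 17-6 9-2 12 6 9 2 10 21 0 8 2 12 0 7 8 8-3 20-26 11-10 29-3 8-5 3-24 0-27 8-10 7-2 6-21 4-8 2-15 8-13 6-6-10-15 15-12 17-5-12-13 0-8z"/><path data-summit="234 567" data-summit-m="1910" d="M191 416l-8 0-12 17-18 12-23 23-4 14 0 7-10 18 0 8 10 13 20 6 11 11 3 6 2 13-11 17 5 11 214-1-17-17-24-16-12-14-8-2-7-6-2-7-15-5-7-6-1-9 9-24 0-14-2-4-13-14-4-13-9 4-18 13-10 0-6-4-2-9 1-18-11-6-14 1z"/><path data-summit="114 141" data-summit-m="1950" d="M117 64l-3 2-13 31-9 0-20-7-10-2-2 13-5 9-24 16-7 20 6 18-14 15 0 61 32 19 12 0 26 7 33 18 1-9 23-23 9-5 22-25-20-22-2-11-10-15 0-6 10-18 23-21 1-6-4-7-12-11-4-9-27-26z"/><path data-summit="252 140" data-summit-m="1960" d="M239 16l-34 1-3 21-10 22 7 23 0 6-11 13-19 11 6 7 1 6-24 24-10 18 0 6 10 15 2 11 20 22 20 16 15 8 9 0 22-30 12-8 26-6 12-8-2-17 4-6 0-6-4-13 2-15 4-5 0-7-4-6 2-12-10-11-16-36-26-24z"/><path data-summit="314 144" data-summit-m="1930" d="M309 16l-69 0-2 16 2 4 26 24 16 36 10 11-2 12 4 6 0 7-4 5-2 15 4 13 0 6-4 6 2 15 12 0 6 8 6 15 6 7 27-4 7-2 9 2 12 0 6-2 17-18 8-4-5-2-13-16 4-9 6-5-1-10 3-6 11-16 14-6 13-10-16-19-6-3-15 5-9 8-6 12-9 7-9 0-8-6-16-6-8-13-8-19-2-32-4-13z"/><path data-summit="522 366" data-summit-m="1953" d="M564 163l-2 2-3 24 0 24-6 20-13 9-5 9-17 17-15-3-4 7 1 9-10 12-2 12 12 24-1 13-4 4-12 4-29-3 27 27 3 9 8 9 18 4 8 14 12 5 7 0 17-18 4-1 9 6 9 0 16-7 0-102-5-1-5-7-4-22 5-21-9-18-3-14 3-36-4-7z"/><path data-summit="17 518" data-summit-m="1849" d="M18 454l-2 1 1 137 118 0 21-16 6-12 0-7-5-12-11-11-21-6-14 1-6-3-8-10-3-7-14-15-14-8-22-26-17-2z"/><path data-summit="521 17" data-summit-m="1517" d="M591 16l-96 0-2 14-6 15 0 18 3 8 10 10 3 7 9-4 13 1 12 19 27-6 8 0 19 6z"/><path data-summit="17 89" data-summit-m="1649" d="M18 16l-2 1 1 131 8-4 6-18 24-16 6-18 0-5-7-15-8-9z"/>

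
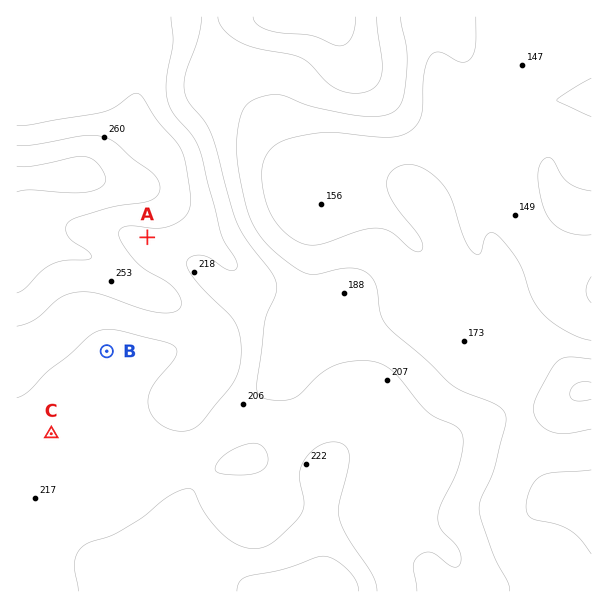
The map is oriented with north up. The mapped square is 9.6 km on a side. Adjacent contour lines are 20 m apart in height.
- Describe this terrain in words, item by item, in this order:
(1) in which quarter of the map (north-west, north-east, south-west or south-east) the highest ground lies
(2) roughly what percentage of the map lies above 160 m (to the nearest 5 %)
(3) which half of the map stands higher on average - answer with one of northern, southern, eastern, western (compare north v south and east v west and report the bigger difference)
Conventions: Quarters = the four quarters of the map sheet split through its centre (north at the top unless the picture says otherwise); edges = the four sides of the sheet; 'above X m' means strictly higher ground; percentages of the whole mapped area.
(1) Look to the north-west quarter for the highest ground.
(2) Roughly 85 % of the ground is higher than 160 m.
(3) The western half stands higher on average than the eastern half.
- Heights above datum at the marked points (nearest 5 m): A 235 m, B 215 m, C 215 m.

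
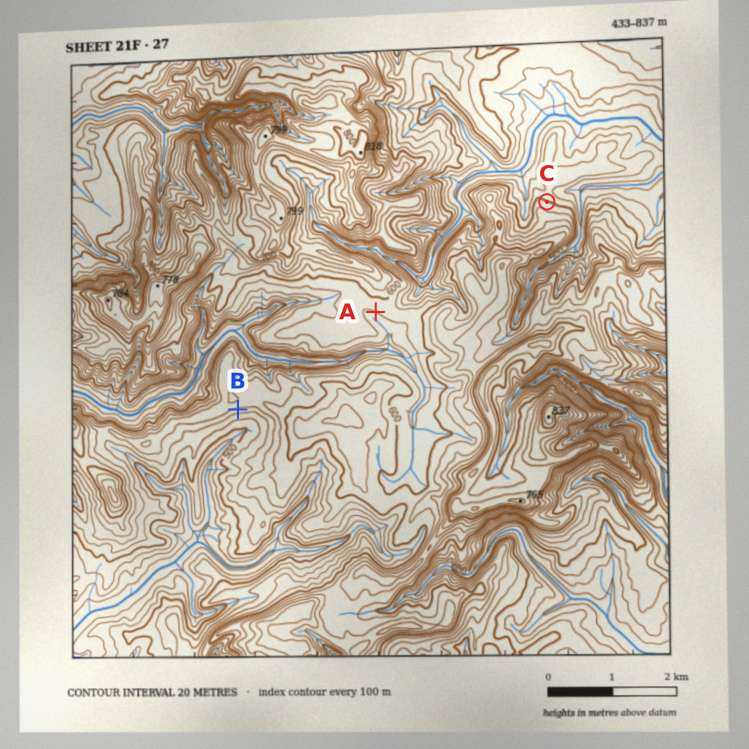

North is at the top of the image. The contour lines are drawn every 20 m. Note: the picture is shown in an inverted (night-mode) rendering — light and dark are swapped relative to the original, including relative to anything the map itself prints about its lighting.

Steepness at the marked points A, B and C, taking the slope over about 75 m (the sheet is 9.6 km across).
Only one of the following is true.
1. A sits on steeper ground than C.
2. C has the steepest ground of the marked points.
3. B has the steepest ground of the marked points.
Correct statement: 3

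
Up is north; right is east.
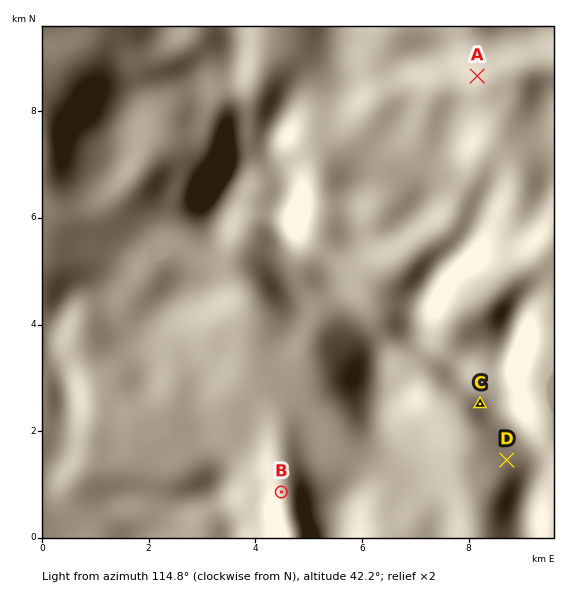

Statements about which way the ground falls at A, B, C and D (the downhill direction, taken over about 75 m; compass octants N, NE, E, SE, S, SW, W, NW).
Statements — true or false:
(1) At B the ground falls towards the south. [false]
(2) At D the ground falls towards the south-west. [true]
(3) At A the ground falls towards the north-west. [false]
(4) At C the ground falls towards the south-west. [true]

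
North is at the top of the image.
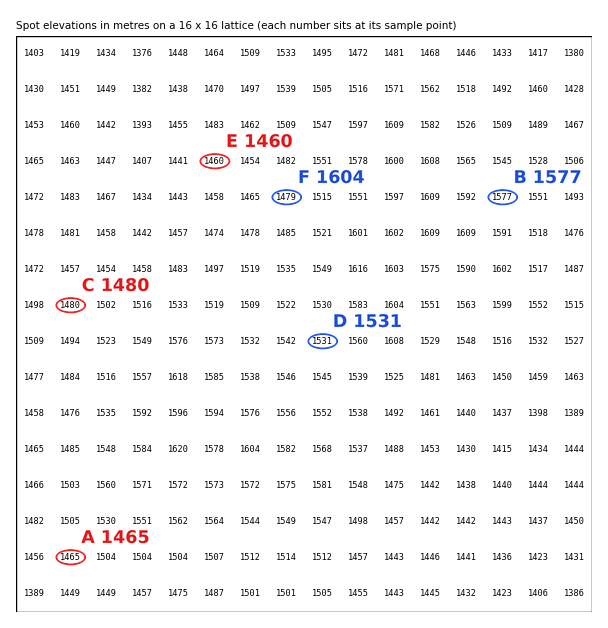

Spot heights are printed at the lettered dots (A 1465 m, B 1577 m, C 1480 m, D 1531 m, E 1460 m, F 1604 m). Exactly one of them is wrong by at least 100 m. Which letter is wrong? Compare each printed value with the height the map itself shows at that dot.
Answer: F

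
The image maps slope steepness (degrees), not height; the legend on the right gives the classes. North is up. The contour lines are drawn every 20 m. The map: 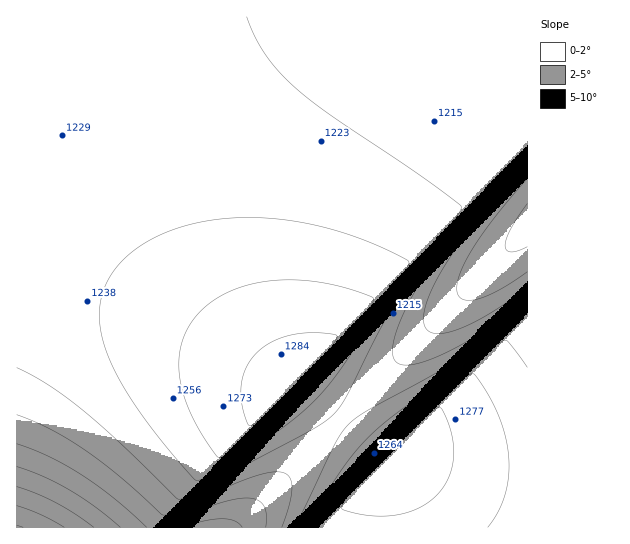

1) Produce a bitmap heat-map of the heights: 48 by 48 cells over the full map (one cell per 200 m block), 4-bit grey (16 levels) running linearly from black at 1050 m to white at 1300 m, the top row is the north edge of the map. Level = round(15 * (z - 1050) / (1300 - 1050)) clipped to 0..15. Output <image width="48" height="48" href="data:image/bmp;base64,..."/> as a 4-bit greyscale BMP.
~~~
<image width="48" height="48" href="data:image/bmp;base64,Qk32BAAAAAAAAHYAAAAoAAAAMAAAADAAAAABAAQAAAAAAIAEAAATCwAAEwsAABAAAAAAAAAAAAAAABEREQAiIiIAMzMzAERERABVVVUAZmZmAHd3dwCIiIgAmZmZAKqqqgC7u7sAzMzMAN3d3QDu7u4A////ADNERVZneIiHdmZ3eJmr3d7u7u7d3d3czERFVmZ3iJmYh3d3eImrze7u7u7u3d3dzFVVZnd4iZmqmYiIiImqvN7u7u7u7d3dzFVmZ3eImZqrupmIiImavN7u7u7u7t3dzGZnd4iJmqq7u6qZmZmaq83u7u7u7t3d3Hd3iImZqqu7zMuqmZmaq7ze/+7u7t3d3HeIiJmaqru8zMzLqqmaqrzN7/7u7t3d3IiImZmqq7u8zN3cu6qqqrvM3v7u7t3dzIiZmZqqu7vMzd3dzLuqqqu8ze7u7t3dzJmZmqqru7zMzd3e3cu6qqq7zN7u7t3dzJmZqqq7u8zM3d3u7ty7qqqrvM3u7t3dzJmqqqu7u8zM3d3u7u3Luqqqq7ze7d3czKqqqru7vMzN3d3u7u7cu6qqqrvM3d3czKqqq7u7zMzN3d3u7u7ty7qqqqq7zd3MzKqqu7u7zMzN3d3u7u7u3LuqmZqqvMzMzKq7u7u8zMzN3d3u7u7u7cuqmZmZq7zMy6u7u7u8zMzN3d3e7u7u7cu6mZmZmqvMu7u7u7u8zMzN3d3e7u7u7ty6qZiIiZq7u7u7u7u8zMzN3d3d3u7u7u3LqZiIiImau7u7u7u8zMzM3d3d3d3u7d3LqZiHd4iJq7u7u7u8zMzMzd3d3d3d3d3cupiHd3eImru7u7u8zMzMzN3d3d3d3d3dy5mHd3d3ibu7u7u8zMzMzMzd3d3d3d3My6mId2ZneLu7u7u7zMzMzMzMzd3dzMzMzLqYd2ZmZ7u7u7u7vMzMzMzMzMzMzMzMzLuYh2ZmZru7u7u7u8zMzMzMzMzMzMzMy7uph3ZmVru7u7u7u7zMzMzMzMzMzMzLu7u6mHZlVbu7u7u7u7u7zMzMzMzMzLu7u7u7qIdmVbu7u7u7u7u7u7u8y7u7u7u7u7u7qYd2Vbu7u7u7u7u7u7u7u7u7u7u7u7u6qph2Zbu7u7u7u7u7u7u7u7u7u7u7u7qqqqmHZru7u7u7u7u7u7u7u7u7u7u7uqqqqqqYdru7u7u7u7u7u7u7u7u7u7u6qqqqqqqph7u7u7u7u7u7u7u7u7u7u7qqqqqqqqqqmLu7u7u7u7u7u7u7u7u7uqqqqqqqqqqqmbu7u7u7u7u7u7u7u7u6qqqqqqqqqqqqqbu7u7u7u7u7u7u7u6qqqqqqqqqqqqqqqru7u7u7u7u7u7u6qqqqqqqqqqqqqqqqqru7u7u7u7u7u6qqqqqqqqqqqqqqqqqqqru7u7u7u7u7qqqqqqqqqqqqqqqqqqqqqru7u7u7u7uqqqqqqqqqqqqqqqqqqqqqqru7u7u7u7qqqqqqqqqqqqqqqqqqqqqqqru7u7u7u6qqqqqqqqqqqqqqqqqqqqqqqru7u7u7uqqqqqqqqqqqqqqqqqqqqqqqqru7u7u7qqqqqqqqqqqqqqqqqqqqqqqqqru7u7u7qqqqqqqqqqqqqqqqqqqqqqqqqru7u7u6qqqqqqqqqqqqqqqqqqqqqqqqqru7u7u6qqqqqqqqqqqqqqqqqqqqqqqqqg=="/>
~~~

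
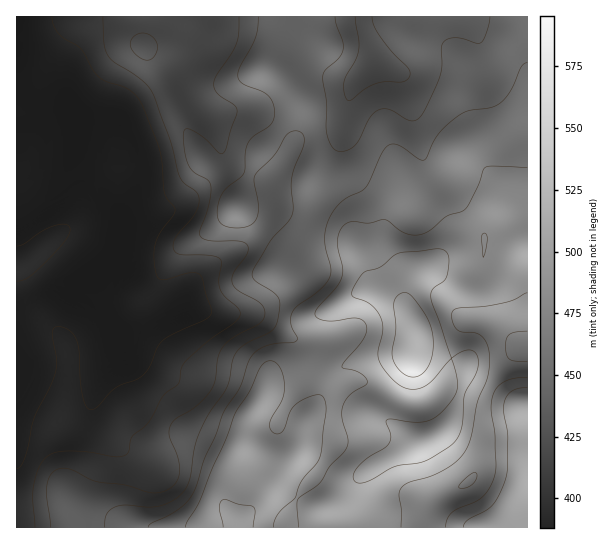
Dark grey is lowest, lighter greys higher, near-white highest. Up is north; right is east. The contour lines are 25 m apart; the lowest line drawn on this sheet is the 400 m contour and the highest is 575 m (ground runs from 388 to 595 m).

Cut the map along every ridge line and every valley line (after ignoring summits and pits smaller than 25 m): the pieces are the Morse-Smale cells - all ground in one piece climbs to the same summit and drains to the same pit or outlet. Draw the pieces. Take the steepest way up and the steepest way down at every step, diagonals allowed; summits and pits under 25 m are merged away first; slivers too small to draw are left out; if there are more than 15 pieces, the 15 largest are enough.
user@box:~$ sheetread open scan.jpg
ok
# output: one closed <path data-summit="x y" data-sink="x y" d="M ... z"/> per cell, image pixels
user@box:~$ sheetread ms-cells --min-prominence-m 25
<path data-summit="413 350" data-sink="17 17" d="M269 16l-253 1 1 511 71-1 5-38 12-38-2-12-14-18 0-12 10-27 20-35 2-15 20-7 42-24 30 12 32 0 20 7 34 23 5 26 7 8 29 14-4 6-3 13-1 40-15 24-13 13-11 16-8 19 1 6 37 0 4-22 16-9 22-25 12-8 61-29 11-10 4-8 15-52-14-6-40-8 1-22-7-18-11-12-18-8-8-9-16-36 0-37-7-18-10-8-27-9 6-19 0-20-6-24-25-28-23-17 6-33z"/><path data-summit="413 350" data-sink="373 61" d="M527 16l-258 1-1 26-5 23 23 17 22 23 4 8 5 21 0 20-6 19 27 9 10 8 7 18 0 37 14 33 5 8 23 12 9 10-1-15 6-13 10-10 10-6 14-14 14-21 28-25 15-4 12 7 10 14 4 15z"/><path data-summit="239 526" data-sink="17 17" d="M183 301l-42 24-20 7-2 15-20 35-10 27 0 12 14 18 2 12-12 38-5 38 197 1 4-17 8-14 20-23 15-24 1-40 3-13 4-6-29-14-7-8-5-26-34-23-20-7-32 0z"/><path data-summit="413 350" data-sink="527 347" d="M527 243l-12 12-11 26-7 7-10 4-9 1-15-2-34-22-10 3-8 9-6 13 0 9 10 26-2 21 41 9 14 6-15 52-4 8-11 10-61 29-12 8-22 25-16 9-3 8 1 14 100 0 2-14 4-9 10-9 25-12 9-9 6-21 2-43 4-17 6-13 18-24 7-8 10-3z"/><path data-summit="527 407" data-sink="527 347" d="M527 347l-9 2-7 8-18 24-6 13-4 17-2 43-6 21-9 9-25 12-10 9-6 16 1 7 73 0 12-10 17-43z"/><path data-summit="413 350" data-sink="17 17" d="M502 201l-15 4-18 15-10 10-14 21-20 18 10 3 28 19 15 2 19-5 7-7 11-26 13-13-7-25-7-9z"/><path data-summit="527 407" data-sink="17 17" d="M527 476l-16 42-10 10 27-1z"/>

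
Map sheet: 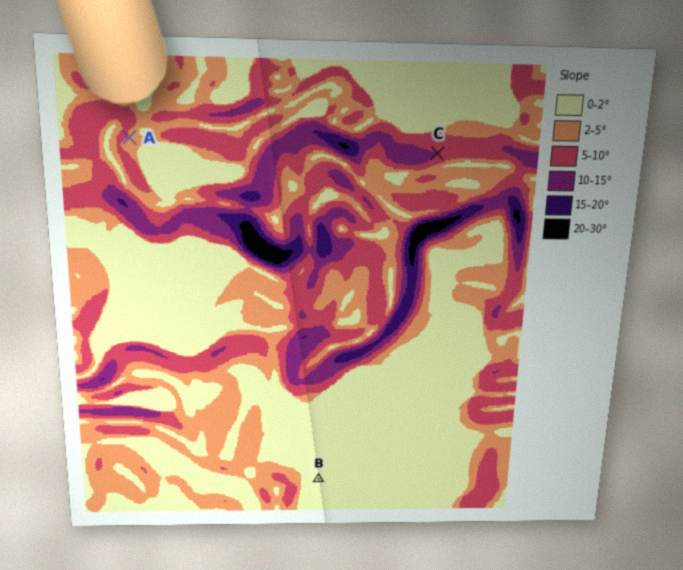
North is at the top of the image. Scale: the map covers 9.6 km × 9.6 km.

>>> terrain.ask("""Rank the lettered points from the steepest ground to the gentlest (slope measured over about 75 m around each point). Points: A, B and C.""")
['C', 'A', 'B']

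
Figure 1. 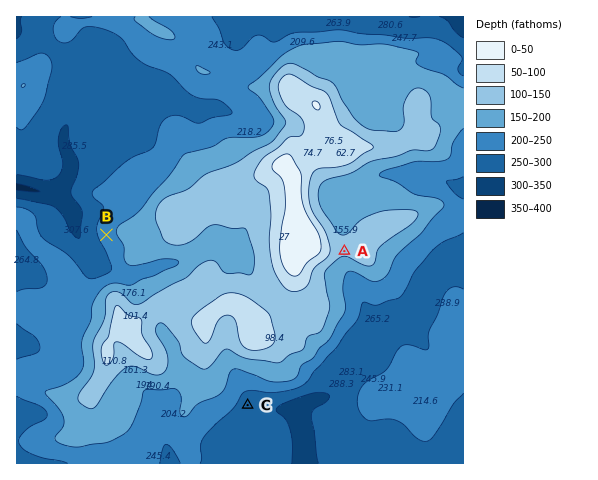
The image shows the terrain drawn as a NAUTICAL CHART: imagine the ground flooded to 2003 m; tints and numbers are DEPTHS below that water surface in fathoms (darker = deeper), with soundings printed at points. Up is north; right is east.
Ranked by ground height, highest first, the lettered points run A B C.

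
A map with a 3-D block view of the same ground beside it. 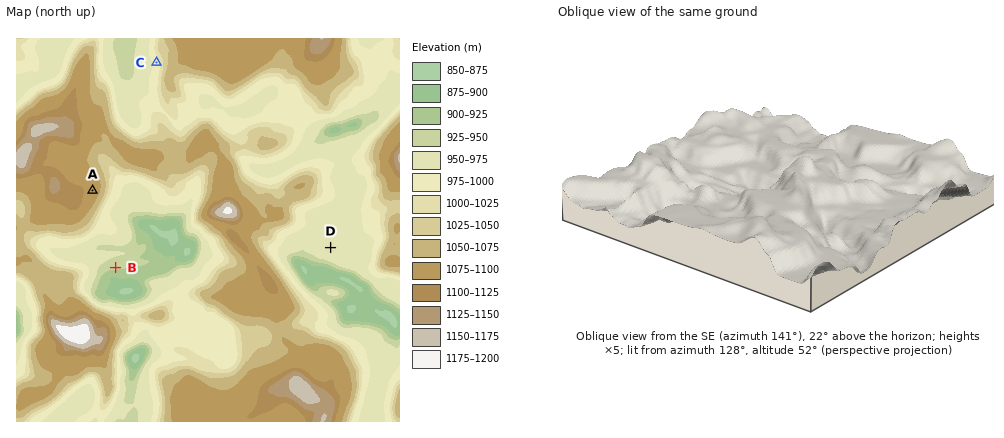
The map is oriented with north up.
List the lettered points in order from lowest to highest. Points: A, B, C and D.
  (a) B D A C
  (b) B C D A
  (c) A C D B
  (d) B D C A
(d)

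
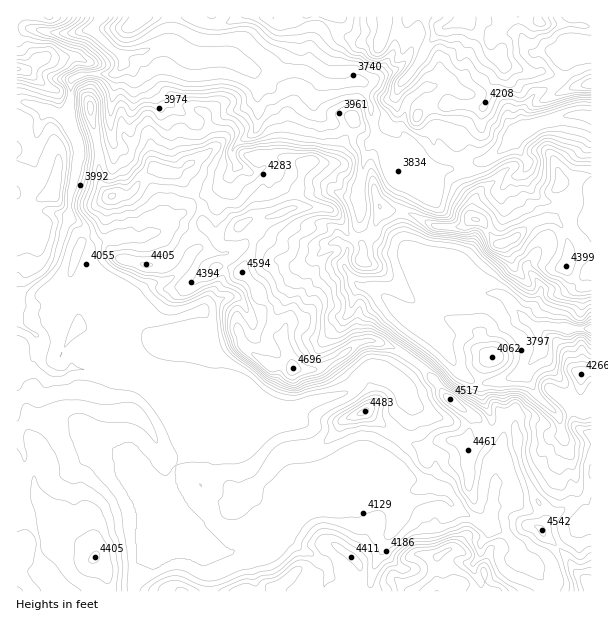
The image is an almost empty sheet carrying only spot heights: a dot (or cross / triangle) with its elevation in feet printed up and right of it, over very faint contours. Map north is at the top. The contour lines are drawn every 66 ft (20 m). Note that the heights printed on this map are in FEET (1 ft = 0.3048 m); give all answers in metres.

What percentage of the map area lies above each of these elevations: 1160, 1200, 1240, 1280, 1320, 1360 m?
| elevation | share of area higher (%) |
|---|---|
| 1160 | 91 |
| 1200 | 82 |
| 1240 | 63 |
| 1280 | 37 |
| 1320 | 17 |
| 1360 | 5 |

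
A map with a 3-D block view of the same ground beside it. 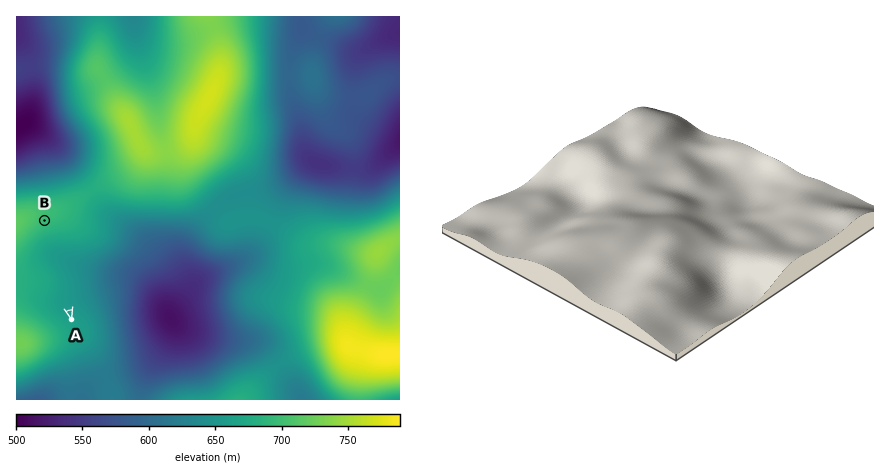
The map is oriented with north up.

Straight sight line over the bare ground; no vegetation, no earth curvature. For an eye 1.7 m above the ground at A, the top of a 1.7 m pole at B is visible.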